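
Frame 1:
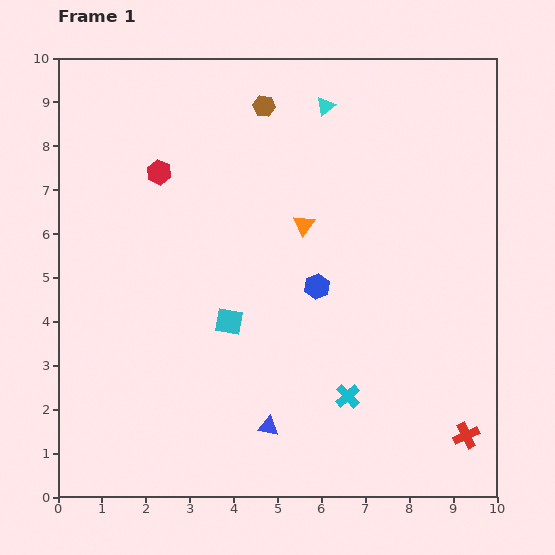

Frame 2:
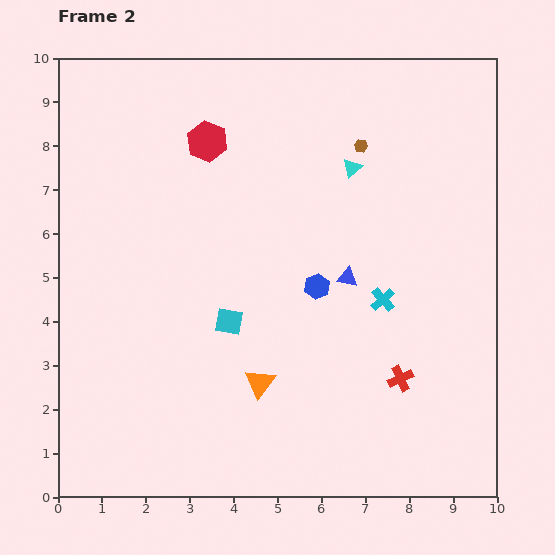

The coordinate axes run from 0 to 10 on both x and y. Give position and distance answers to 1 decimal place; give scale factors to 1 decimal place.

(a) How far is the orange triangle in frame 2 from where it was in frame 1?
3.7

The orange triangle moved from (5.6, 6.2) to (4.6, 2.6), a distance of √(1.0² + 3.6²) ≈ 3.7.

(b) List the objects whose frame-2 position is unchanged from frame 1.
the blue hexagon, the cyan square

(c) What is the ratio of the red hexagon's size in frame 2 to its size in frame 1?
1.6×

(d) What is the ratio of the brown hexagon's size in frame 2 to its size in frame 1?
0.6×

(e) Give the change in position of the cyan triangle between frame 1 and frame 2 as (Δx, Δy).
(0.6, -1.4)

The cyan triangle was at (6.1, 8.9) in frame 1 and (6.7, 7.5) in frame 2.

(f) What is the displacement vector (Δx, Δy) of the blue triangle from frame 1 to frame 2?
(1.8, 3.4)

The blue triangle was at (4.8, 1.6) in frame 1 and (6.6, 5.0) in frame 2.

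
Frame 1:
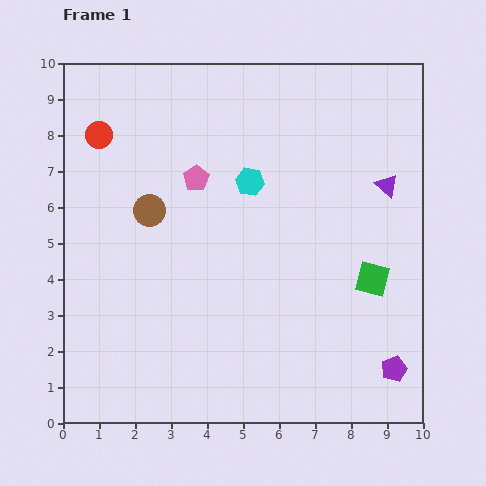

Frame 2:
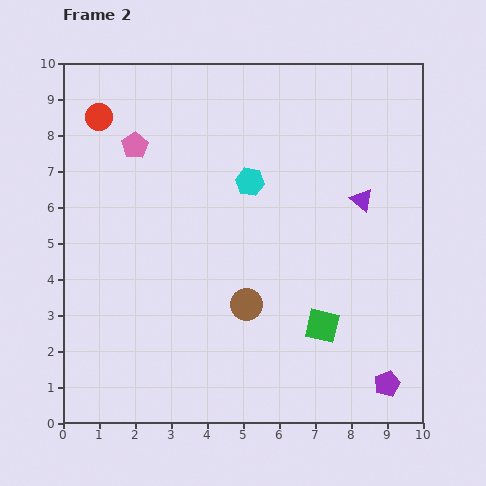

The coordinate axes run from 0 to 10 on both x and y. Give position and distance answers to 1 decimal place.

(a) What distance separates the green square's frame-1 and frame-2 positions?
1.9

The green square moved from (8.6, 4.0) to (7.2, 2.7), a distance of √(1.4² + 1.3²) ≈ 1.9.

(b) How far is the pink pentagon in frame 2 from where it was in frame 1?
1.9

The pink pentagon moved from (3.7, 6.8) to (2.0, 7.7), a distance of √(1.7² + 0.9²) ≈ 1.9.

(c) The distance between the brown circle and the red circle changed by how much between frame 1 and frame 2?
+4.1

Distance in frame 1: 2.5. Distance in frame 2: 6.6.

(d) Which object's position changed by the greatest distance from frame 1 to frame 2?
the brown circle

(moved 3.7; next 1.9)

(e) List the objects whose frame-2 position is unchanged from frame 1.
the cyan hexagon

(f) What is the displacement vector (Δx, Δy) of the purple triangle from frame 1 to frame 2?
(-0.7, -0.4)

The purple triangle was at (9.0, 6.6) in frame 1 and (8.3, 6.2) in frame 2.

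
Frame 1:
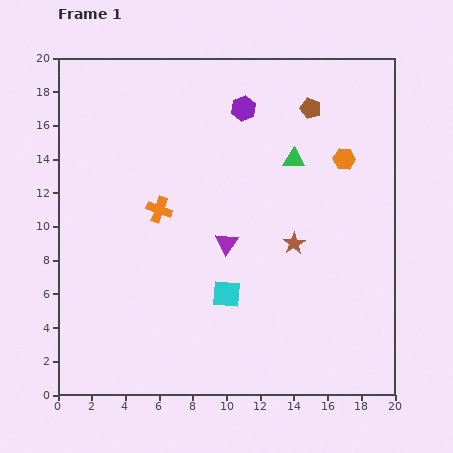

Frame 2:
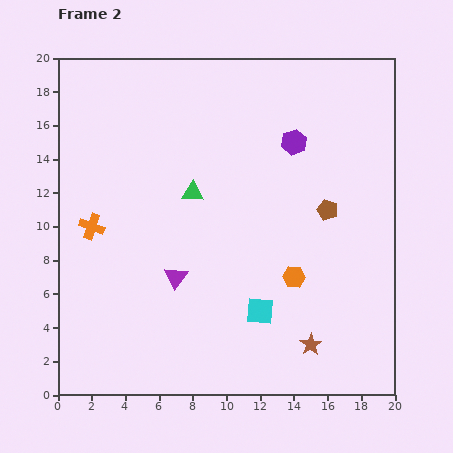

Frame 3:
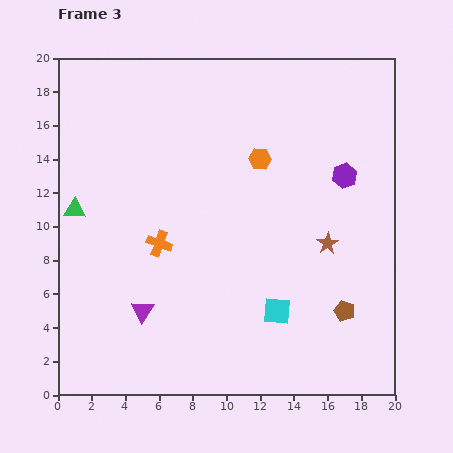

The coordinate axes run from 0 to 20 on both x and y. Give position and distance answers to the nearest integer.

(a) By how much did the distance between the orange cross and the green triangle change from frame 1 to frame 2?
-3

Distance in frame 1: 9. Distance in frame 2: 6.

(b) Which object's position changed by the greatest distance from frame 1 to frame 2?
the orange hexagon

(moved 8; next 6)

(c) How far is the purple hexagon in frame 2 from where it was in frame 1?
4

The purple hexagon moved from (11, 17) to (14, 15), a distance of √(3² + 2²) ≈ 4.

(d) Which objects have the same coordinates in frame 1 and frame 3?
none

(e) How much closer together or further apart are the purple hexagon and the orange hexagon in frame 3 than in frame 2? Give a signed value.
-3

Distance in frame 2: 8. Distance in frame 3: 5.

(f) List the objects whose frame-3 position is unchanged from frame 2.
none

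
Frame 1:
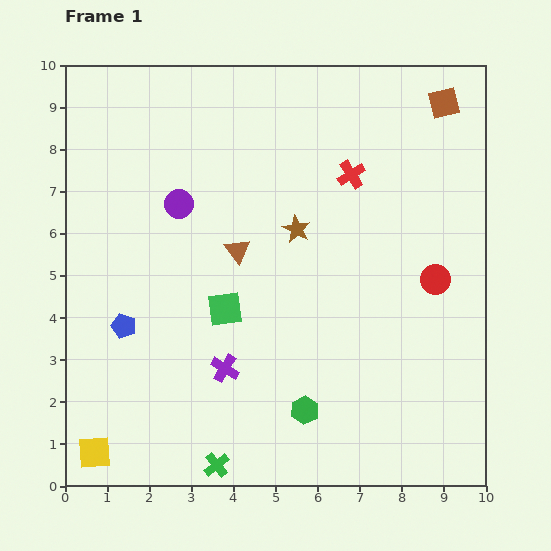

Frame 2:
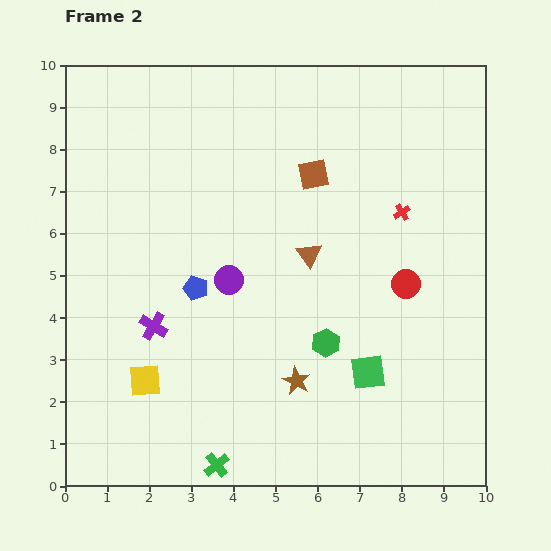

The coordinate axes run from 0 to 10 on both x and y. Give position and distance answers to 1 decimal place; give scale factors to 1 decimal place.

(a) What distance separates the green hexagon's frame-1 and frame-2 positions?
1.7

The green hexagon moved from (5.7, 1.8) to (6.2, 3.4), a distance of √(0.5² + 1.6²) ≈ 1.7.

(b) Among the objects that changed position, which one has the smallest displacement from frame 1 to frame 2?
the red circle

(moved 0.7)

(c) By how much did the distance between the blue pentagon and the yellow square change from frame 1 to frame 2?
-0.6

Distance in frame 1: 3.1. Distance in frame 2: 2.5.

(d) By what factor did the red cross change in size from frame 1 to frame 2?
0.6×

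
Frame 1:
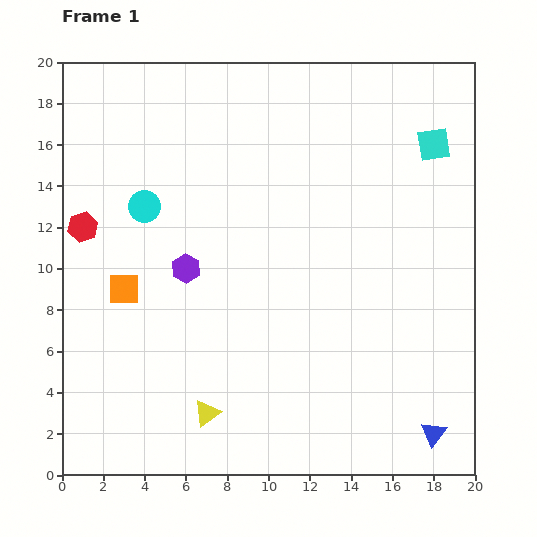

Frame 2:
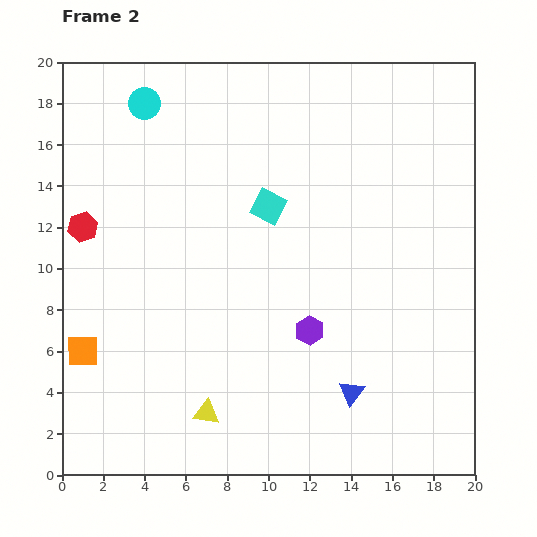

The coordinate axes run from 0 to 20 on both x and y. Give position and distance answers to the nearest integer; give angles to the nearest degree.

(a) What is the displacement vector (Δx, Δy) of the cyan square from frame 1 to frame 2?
(-8, -3)

The cyan square was at (18, 16) in frame 1 and (10, 13) in frame 2.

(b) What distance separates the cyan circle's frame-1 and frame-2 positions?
5

The cyan circle moved from (4, 13) to (4, 18), a distance of √(0² + 5²) ≈ 5.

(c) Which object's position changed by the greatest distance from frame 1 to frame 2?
the cyan square

(moved 9; next 7)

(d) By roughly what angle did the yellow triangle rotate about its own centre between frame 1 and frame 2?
45° clockwise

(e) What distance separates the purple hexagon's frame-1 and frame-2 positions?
7

The purple hexagon moved from (6, 10) to (12, 7), a distance of √(6² + 3²) ≈ 7.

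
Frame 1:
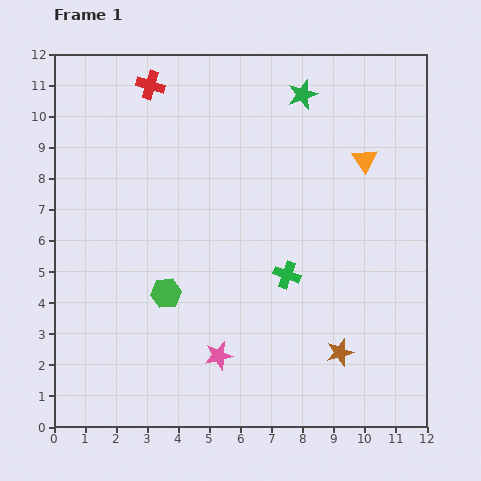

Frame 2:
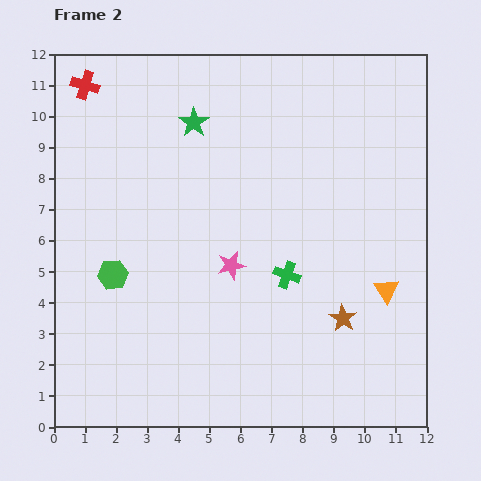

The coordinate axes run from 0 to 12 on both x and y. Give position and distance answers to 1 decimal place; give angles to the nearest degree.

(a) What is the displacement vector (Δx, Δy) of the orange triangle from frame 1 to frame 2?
(0.7, -4.2)

The orange triangle was at (10.0, 8.6) in frame 1 and (10.7, 4.4) in frame 2.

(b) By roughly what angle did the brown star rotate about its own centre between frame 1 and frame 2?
25° counter-clockwise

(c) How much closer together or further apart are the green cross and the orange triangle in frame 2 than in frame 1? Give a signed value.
-1.3

Distance in frame 1: 4.5. Distance in frame 2: 3.2.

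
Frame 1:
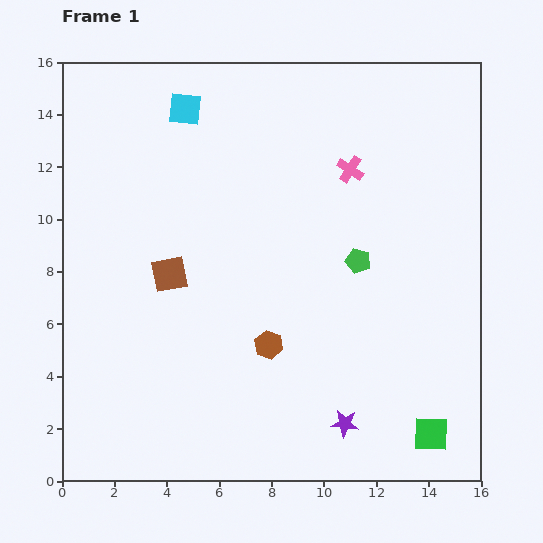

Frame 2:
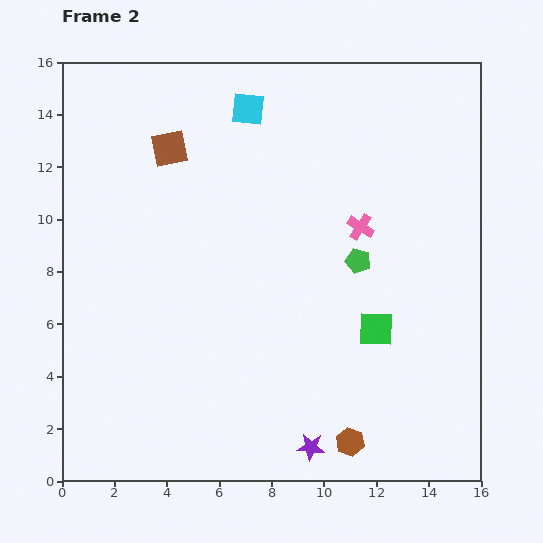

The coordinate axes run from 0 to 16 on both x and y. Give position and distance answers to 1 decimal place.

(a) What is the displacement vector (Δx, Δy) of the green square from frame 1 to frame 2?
(-2.1, 4.0)

The green square was at (14.1, 1.8) in frame 1 and (12.0, 5.8) in frame 2.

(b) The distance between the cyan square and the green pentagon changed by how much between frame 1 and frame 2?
-1.6

Distance in frame 1: 8.8. Distance in frame 2: 7.2.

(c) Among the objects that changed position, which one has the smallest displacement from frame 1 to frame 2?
the purple star

(moved 1.6)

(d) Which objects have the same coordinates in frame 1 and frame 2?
the green pentagon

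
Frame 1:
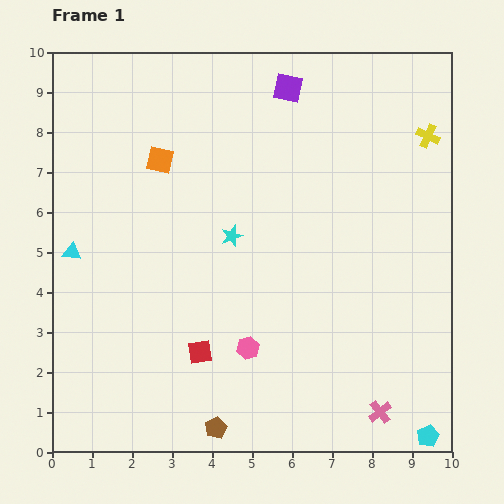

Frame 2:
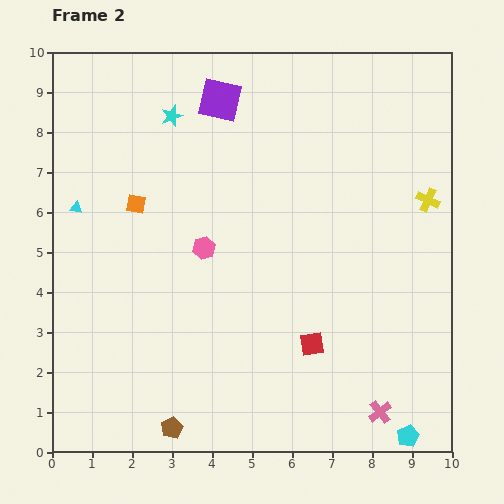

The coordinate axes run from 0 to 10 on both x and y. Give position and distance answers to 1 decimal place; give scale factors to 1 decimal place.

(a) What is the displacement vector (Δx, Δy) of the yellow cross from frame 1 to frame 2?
(0.0, -1.6)

The yellow cross was at (9.4, 7.9) in frame 1 and (9.4, 6.3) in frame 2.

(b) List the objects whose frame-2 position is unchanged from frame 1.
the pink cross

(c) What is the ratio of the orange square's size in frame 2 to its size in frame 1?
0.7×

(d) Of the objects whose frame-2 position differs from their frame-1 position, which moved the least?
the cyan pentagon

(moved 0.5)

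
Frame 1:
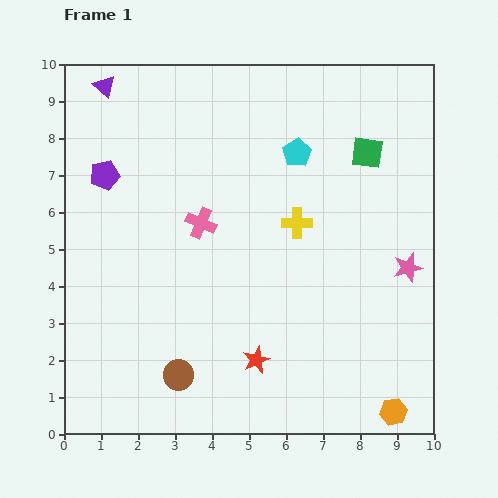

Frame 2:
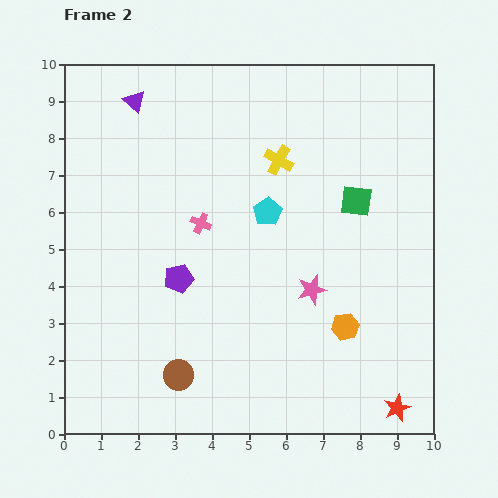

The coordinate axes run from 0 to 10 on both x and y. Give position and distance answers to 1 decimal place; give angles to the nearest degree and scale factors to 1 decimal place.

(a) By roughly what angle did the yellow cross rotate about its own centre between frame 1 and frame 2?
30° clockwise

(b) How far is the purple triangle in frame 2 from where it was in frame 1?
0.9

The purple triangle moved from (1.1, 9.4) to (1.9, 9.0), a distance of √(0.8² + 0.4²) ≈ 0.9.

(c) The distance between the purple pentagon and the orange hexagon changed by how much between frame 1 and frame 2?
-5.4

Distance in frame 1: 10.1. Distance in frame 2: 4.7.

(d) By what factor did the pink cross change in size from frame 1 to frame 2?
0.7×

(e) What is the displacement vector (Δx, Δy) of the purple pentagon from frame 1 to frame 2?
(2.0, -2.8)

The purple pentagon was at (1.1, 7.0) in frame 1 and (3.1, 4.2) in frame 2.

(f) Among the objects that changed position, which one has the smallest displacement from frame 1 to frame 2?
the purple triangle

(moved 0.9)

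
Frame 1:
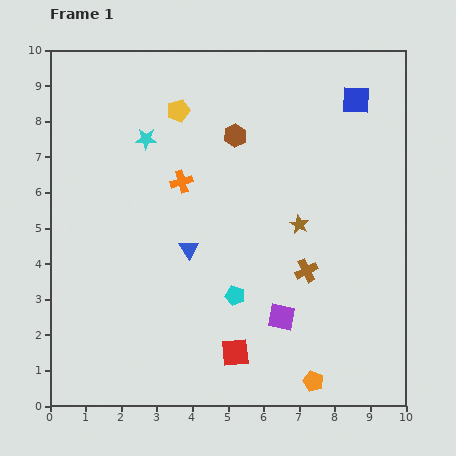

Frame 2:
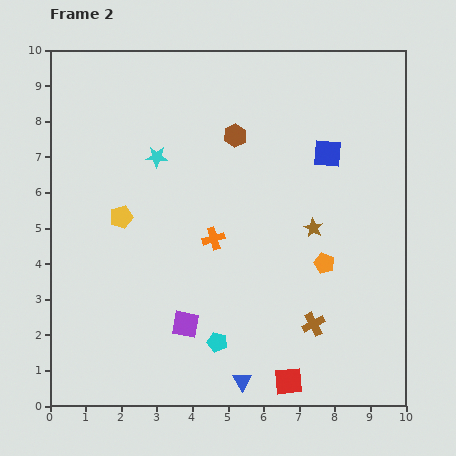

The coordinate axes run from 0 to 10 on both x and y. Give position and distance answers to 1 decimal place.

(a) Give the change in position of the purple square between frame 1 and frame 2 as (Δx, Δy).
(-2.7, -0.2)

The purple square was at (6.5, 2.5) in frame 1 and (3.8, 2.3) in frame 2.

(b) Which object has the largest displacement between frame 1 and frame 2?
the blue triangle

(moved 4.0; next 3.4)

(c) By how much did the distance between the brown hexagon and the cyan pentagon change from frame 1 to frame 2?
+1.3

Distance in frame 1: 4.5. Distance in frame 2: 5.8.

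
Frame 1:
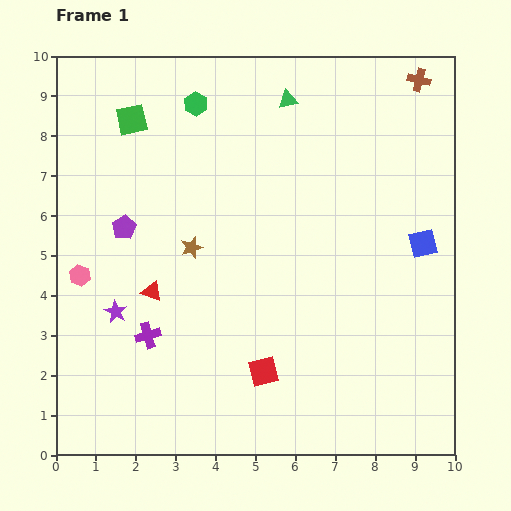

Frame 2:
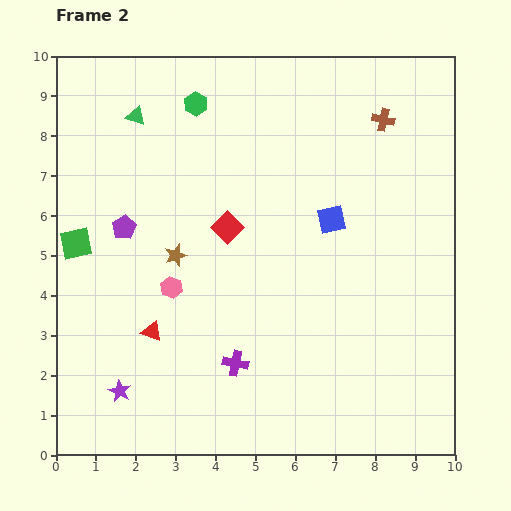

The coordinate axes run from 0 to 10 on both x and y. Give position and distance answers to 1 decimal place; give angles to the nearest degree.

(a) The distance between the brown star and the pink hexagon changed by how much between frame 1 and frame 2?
-2.1

Distance in frame 1: 2.9. Distance in frame 2: 0.8.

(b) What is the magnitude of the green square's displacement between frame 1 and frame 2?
3.4

The green square moved from (1.9, 8.4) to (0.5, 5.3), a distance of √(1.4² + 3.1²) ≈ 3.4.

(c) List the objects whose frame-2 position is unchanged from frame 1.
the green hexagon, the purple pentagon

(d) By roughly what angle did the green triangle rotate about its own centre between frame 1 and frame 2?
30° clockwise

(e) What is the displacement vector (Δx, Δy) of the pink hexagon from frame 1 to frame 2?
(2.3, -0.3)

The pink hexagon was at (0.6, 4.5) in frame 1 and (2.9, 4.2) in frame 2.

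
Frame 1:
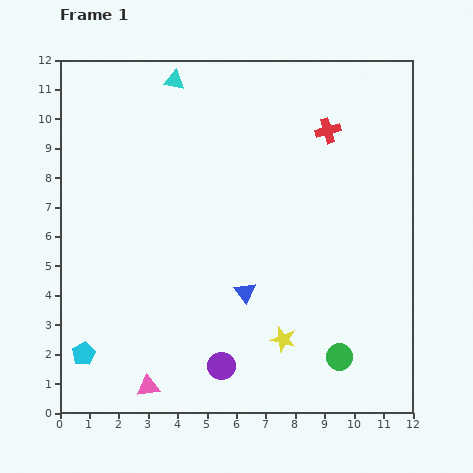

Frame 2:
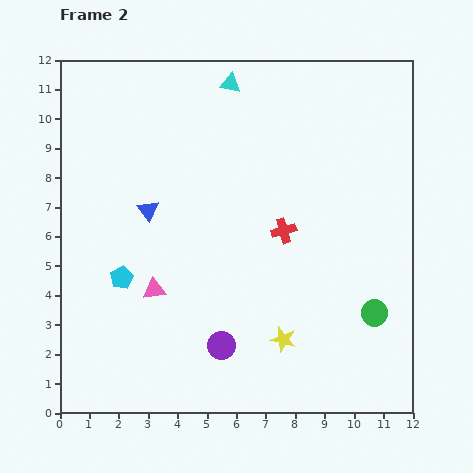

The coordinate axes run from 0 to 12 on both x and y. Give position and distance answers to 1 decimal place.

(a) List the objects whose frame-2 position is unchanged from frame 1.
the yellow star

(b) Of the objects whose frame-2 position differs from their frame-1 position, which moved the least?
the purple circle

(moved 0.7)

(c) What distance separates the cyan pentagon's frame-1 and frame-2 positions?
2.9

The cyan pentagon moved from (0.8, 2.0) to (2.1, 4.6), a distance of √(1.3² + 2.6²) ≈ 2.9.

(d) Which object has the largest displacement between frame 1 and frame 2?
the blue triangle

(moved 4.3; next 3.7)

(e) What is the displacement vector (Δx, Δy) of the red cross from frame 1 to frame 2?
(-1.5, -3.4)

The red cross was at (9.1, 9.6) in frame 1 and (7.6, 6.2) in frame 2.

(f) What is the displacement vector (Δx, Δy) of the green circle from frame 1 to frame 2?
(1.2, 1.5)

The green circle was at (9.5, 1.9) in frame 1 and (10.7, 3.4) in frame 2.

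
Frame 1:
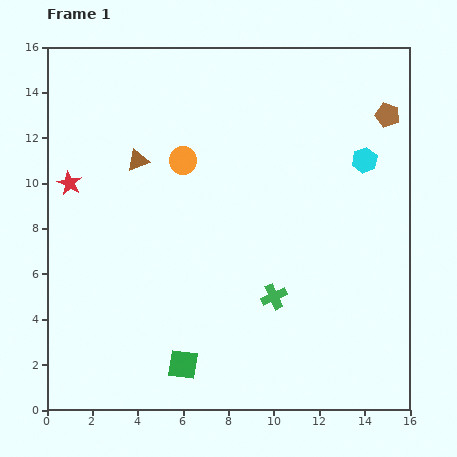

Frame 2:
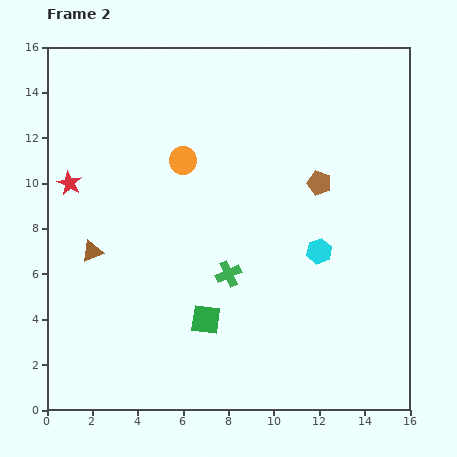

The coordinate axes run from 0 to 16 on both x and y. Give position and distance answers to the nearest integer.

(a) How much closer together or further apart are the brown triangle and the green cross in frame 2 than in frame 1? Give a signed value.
-2

Distance in frame 1: 8. Distance in frame 2: 6.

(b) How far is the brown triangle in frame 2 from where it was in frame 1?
4

The brown triangle moved from (4, 11) to (2, 7), a distance of √(2² + 4²) ≈ 4.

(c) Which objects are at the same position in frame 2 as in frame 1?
the red star, the orange circle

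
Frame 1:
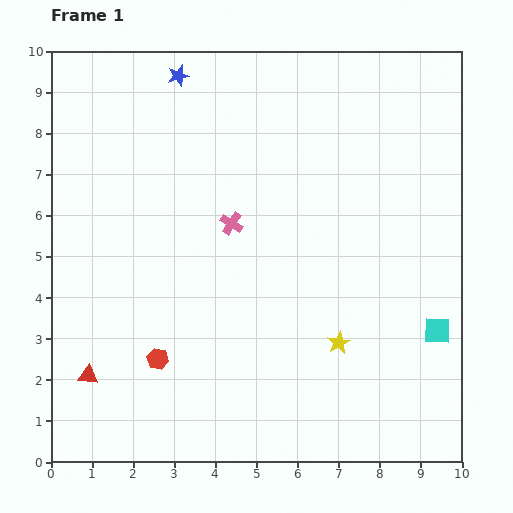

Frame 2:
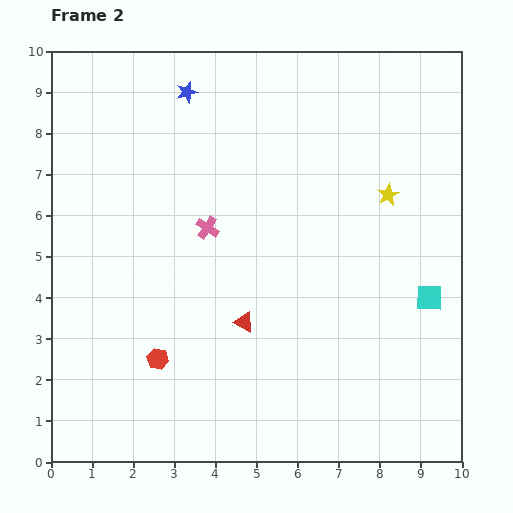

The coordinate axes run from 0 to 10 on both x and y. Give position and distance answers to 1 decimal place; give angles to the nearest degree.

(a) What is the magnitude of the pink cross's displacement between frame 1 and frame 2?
0.6

The pink cross moved from (4.4, 5.8) to (3.8, 5.7), a distance of √(0.6² + 0.1²) ≈ 0.6.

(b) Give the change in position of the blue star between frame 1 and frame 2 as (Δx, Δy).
(0.2, -0.4)

The blue star was at (3.1, 9.4) in frame 1 and (3.3, 9.0) in frame 2.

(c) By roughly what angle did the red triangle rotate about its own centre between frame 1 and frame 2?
23° clockwise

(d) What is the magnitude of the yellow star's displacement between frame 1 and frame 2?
3.8

The yellow star moved from (7.0, 2.9) to (8.2, 6.5), a distance of √(1.2² + 3.6²) ≈ 3.8.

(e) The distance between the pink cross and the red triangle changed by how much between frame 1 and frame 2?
-2.6

Distance in frame 1: 5.1. Distance in frame 2: 2.5.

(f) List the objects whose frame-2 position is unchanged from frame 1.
the red hexagon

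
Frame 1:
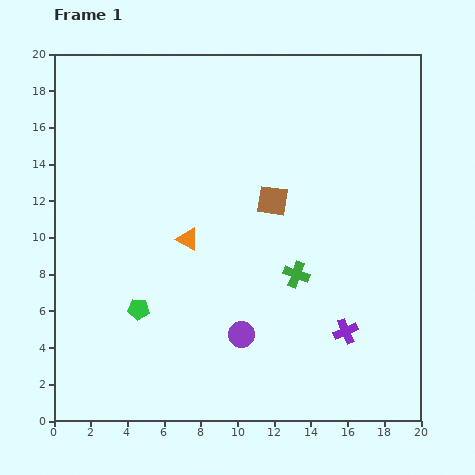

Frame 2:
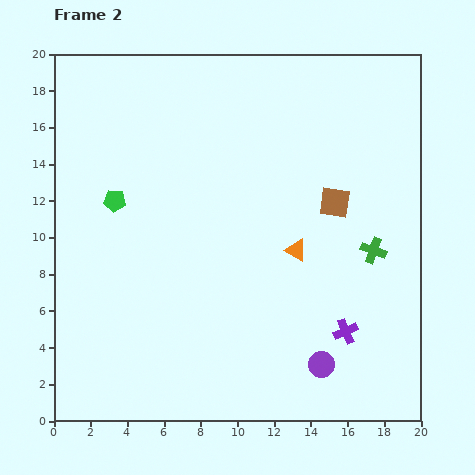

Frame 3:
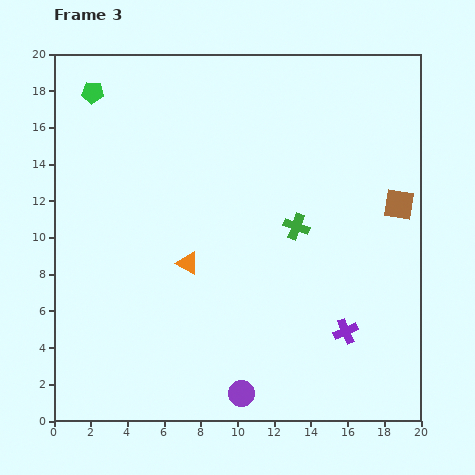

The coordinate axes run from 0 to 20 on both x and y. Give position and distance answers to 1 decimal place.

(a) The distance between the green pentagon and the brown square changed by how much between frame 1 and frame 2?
+2.6

Distance in frame 1: 9.4. Distance in frame 2: 12.0.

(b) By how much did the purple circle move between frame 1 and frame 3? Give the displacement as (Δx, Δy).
(0.0, -3.2)

The purple circle was at (10.2, 4.7) in frame 1 and (10.2, 1.5) in frame 3.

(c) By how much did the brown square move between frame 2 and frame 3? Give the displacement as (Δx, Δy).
(3.5, -0.1)

The brown square was at (15.3, 11.9) in frame 2 and (18.8, 11.8) in frame 3.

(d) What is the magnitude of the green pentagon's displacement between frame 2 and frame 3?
6.0

The green pentagon moved from (3.3, 12.0) to (2.1, 17.9), a distance of √(1.2² + 5.9²) ≈ 6.0.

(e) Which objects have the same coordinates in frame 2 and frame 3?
the purple cross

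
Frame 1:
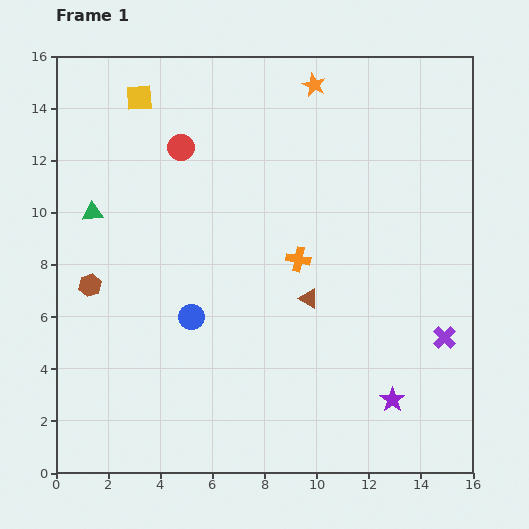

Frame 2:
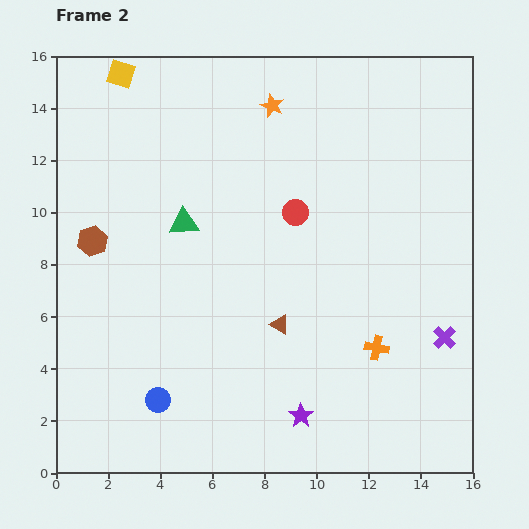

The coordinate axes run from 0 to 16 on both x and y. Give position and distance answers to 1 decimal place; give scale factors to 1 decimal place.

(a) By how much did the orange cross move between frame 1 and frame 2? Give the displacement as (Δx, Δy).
(3.0, -3.4)

The orange cross was at (9.3, 8.2) in frame 1 and (12.3, 4.8) in frame 2.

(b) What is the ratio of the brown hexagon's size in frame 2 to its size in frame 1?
1.3×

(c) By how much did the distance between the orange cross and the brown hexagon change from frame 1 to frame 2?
+3.5

Distance in frame 1: 8.1. Distance in frame 2: 11.6.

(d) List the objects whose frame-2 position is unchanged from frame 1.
the purple cross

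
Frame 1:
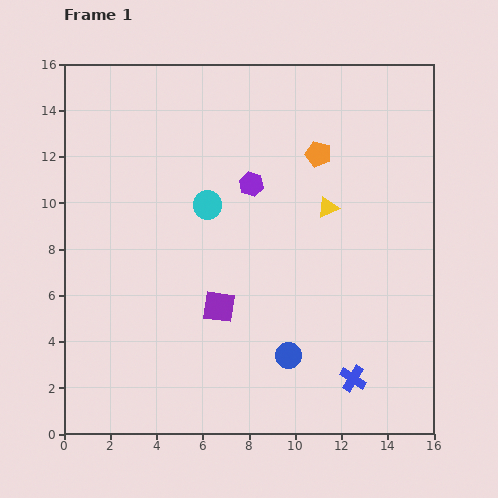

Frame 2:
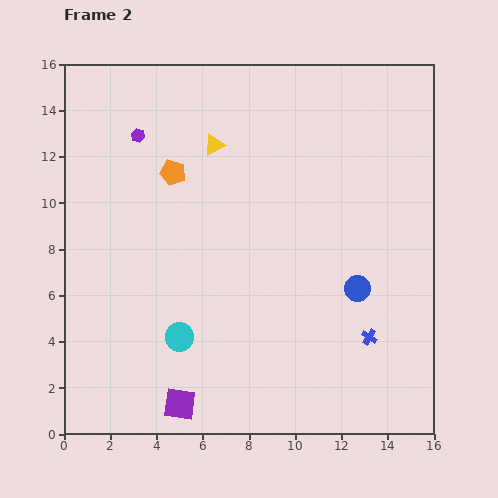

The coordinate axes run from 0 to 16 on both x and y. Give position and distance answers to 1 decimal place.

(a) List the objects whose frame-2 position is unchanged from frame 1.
none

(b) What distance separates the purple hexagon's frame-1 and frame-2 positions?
5.3

The purple hexagon moved from (8.1, 10.8) to (3.2, 12.9), a distance of √(4.9² + 2.1²) ≈ 5.3.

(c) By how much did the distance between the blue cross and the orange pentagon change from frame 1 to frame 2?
+1.3

Distance in frame 1: 9.8. Distance in frame 2: 11.1.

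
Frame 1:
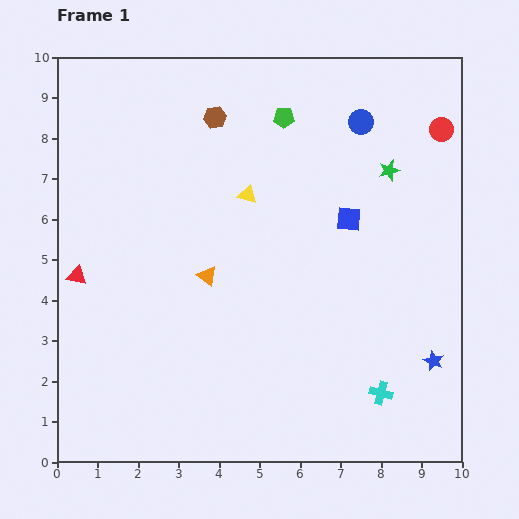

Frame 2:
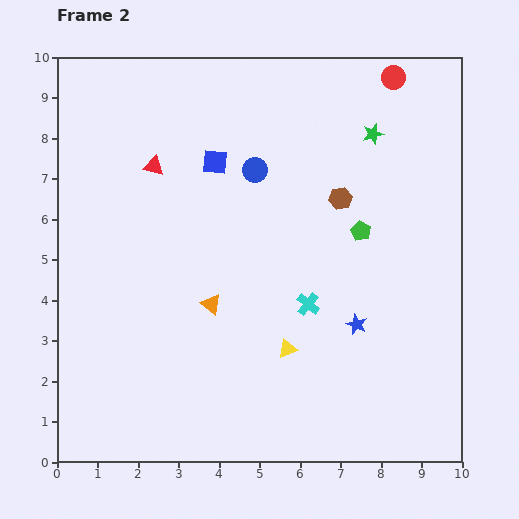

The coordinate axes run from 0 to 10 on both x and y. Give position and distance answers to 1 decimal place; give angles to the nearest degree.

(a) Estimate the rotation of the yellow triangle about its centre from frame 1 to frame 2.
38° counter-clockwise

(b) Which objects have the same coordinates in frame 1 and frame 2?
none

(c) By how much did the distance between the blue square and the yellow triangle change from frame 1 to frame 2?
+2.3

Distance in frame 1: 2.6. Distance in frame 2: 4.9.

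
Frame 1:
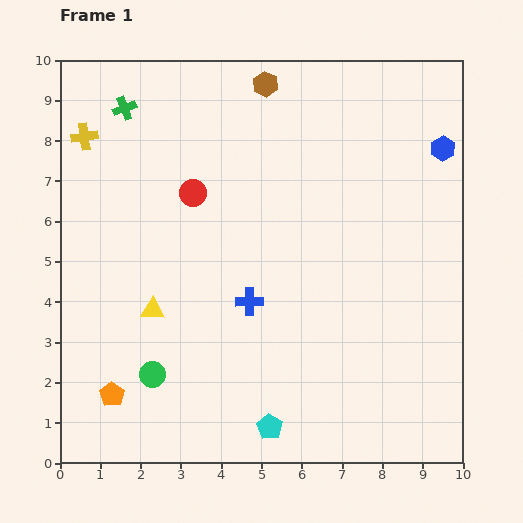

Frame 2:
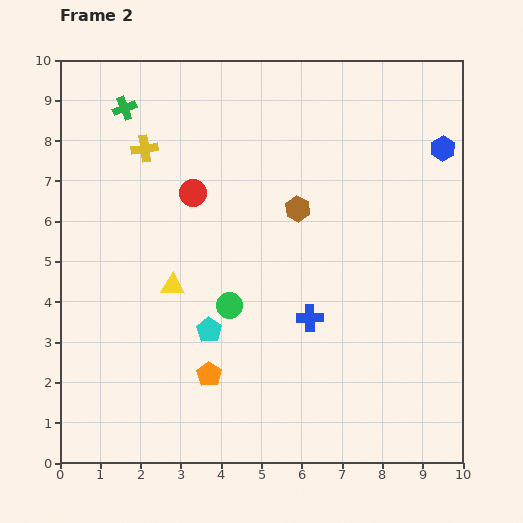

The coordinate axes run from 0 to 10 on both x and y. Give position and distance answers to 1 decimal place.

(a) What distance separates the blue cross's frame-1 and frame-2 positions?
1.6

The blue cross moved from (4.7, 4.0) to (6.2, 3.6), a distance of √(1.5² + 0.4²) ≈ 1.6.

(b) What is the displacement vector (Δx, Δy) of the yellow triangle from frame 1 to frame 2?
(0.5, 0.6)

The yellow triangle was at (2.3, 3.8) in frame 1 and (2.8, 4.4) in frame 2.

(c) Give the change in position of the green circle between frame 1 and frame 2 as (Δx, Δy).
(1.9, 1.7)

The green circle was at (2.3, 2.2) in frame 1 and (4.2, 3.9) in frame 2.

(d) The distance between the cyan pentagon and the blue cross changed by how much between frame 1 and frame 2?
-0.6

Distance in frame 1: 3.1. Distance in frame 2: 2.5.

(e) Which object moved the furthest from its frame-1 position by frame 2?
the brown hexagon

(moved 3.2; next 2.8)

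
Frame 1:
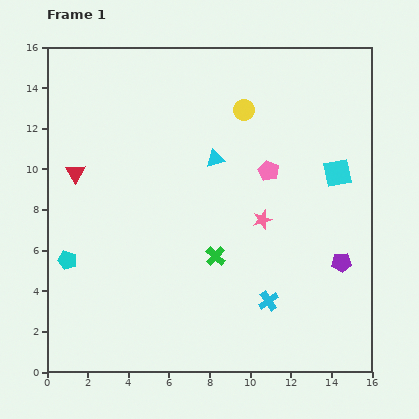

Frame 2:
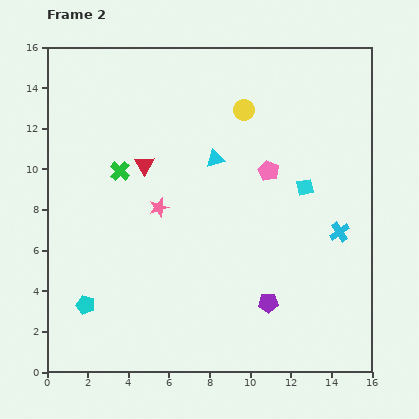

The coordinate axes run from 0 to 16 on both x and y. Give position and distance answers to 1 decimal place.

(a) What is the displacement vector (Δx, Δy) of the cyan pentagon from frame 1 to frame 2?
(0.9, -2.2)

The cyan pentagon was at (1.0, 5.5) in frame 1 and (1.9, 3.3) in frame 2.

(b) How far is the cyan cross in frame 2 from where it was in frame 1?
4.9

The cyan cross moved from (10.9, 3.5) to (14.4, 6.9), a distance of √(3.5² + 3.4²) ≈ 4.9.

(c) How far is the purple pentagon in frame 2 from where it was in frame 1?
4.1

The purple pentagon moved from (14.5, 5.4) to (10.9, 3.4), a distance of √(3.6² + 2.0²) ≈ 4.1.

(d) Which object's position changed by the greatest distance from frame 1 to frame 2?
the green cross

(moved 6.3; next 5.1)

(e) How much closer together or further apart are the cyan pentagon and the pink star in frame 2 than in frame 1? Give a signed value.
-3.8

Distance in frame 1: 9.8. Distance in frame 2: 6.0.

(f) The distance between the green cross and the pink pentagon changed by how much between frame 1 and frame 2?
+2.4

Distance in frame 1: 4.9. Distance in frame 2: 7.3.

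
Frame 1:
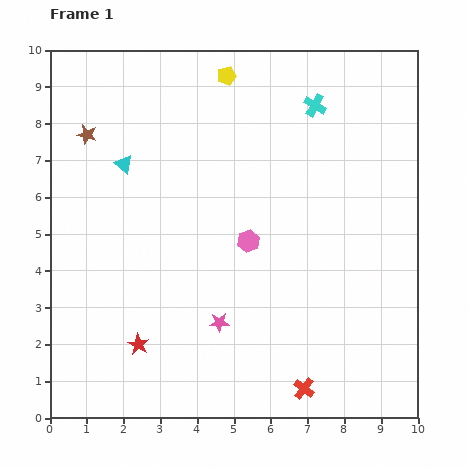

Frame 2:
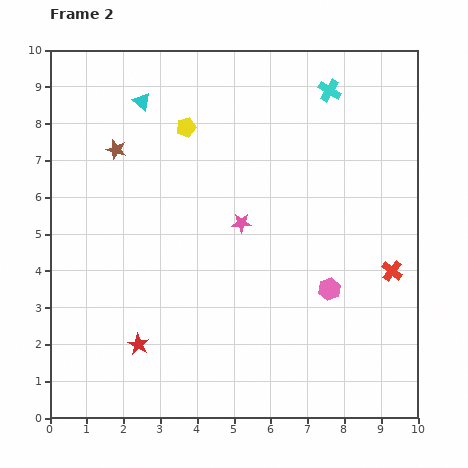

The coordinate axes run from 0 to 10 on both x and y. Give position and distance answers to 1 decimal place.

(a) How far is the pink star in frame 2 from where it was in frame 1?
2.8

The pink star moved from (4.6, 2.6) to (5.2, 5.3), a distance of √(0.6² + 2.7²) ≈ 2.8.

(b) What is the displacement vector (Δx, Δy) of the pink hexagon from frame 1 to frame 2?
(2.2, -1.3)

The pink hexagon was at (5.4, 4.8) in frame 1 and (7.6, 3.5) in frame 2.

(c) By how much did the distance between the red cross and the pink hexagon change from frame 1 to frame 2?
-2.5

Distance in frame 1: 4.3. Distance in frame 2: 1.8.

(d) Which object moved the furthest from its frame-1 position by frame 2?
the red cross

(moved 4.0; next 2.8)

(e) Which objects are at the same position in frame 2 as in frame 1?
the red star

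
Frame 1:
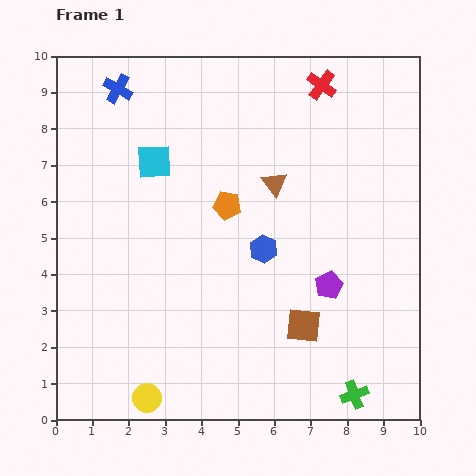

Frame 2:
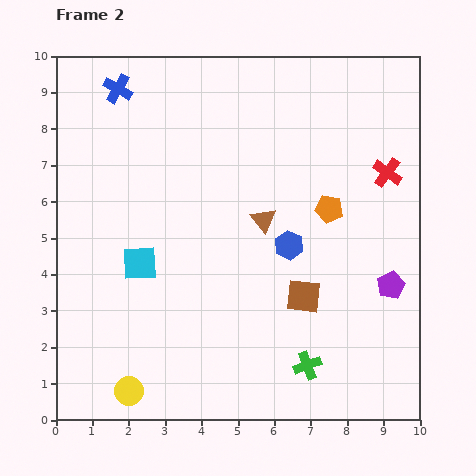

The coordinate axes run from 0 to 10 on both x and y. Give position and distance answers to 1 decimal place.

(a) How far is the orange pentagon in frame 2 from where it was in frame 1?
2.8

The orange pentagon moved from (4.7, 5.9) to (7.5, 5.8), a distance of √(2.8² + 0.1²) ≈ 2.8.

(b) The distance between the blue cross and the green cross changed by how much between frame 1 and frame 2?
-1.4

Distance in frame 1: 10.6. Distance in frame 2: 9.2.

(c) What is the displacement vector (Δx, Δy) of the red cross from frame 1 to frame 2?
(1.8, -2.4)

The red cross was at (7.3, 9.2) in frame 1 and (9.1, 6.8) in frame 2.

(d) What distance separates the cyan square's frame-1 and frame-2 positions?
2.8

The cyan square moved from (2.7, 7.1) to (2.3, 4.3), a distance of √(0.4² + 2.8²) ≈ 2.8.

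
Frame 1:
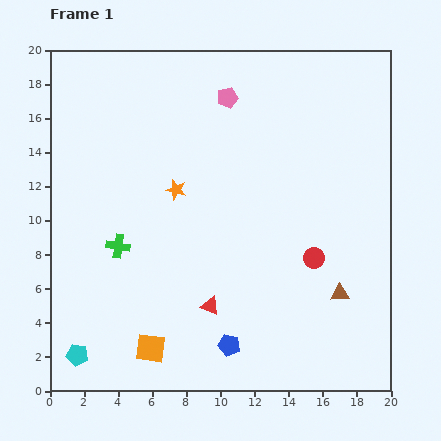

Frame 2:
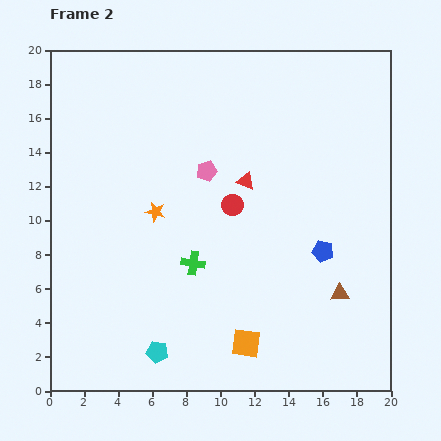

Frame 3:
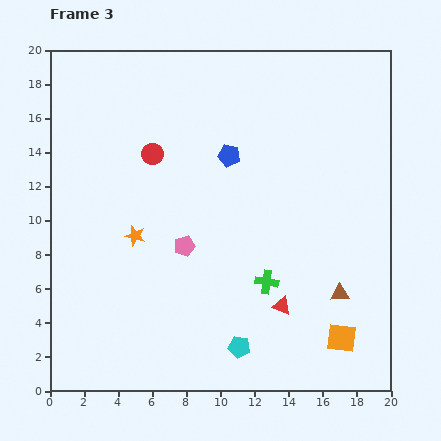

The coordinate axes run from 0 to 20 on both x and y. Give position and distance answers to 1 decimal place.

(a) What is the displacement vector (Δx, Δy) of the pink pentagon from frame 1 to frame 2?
(-1.2, -4.3)

The pink pentagon was at (10.4, 17.2) in frame 1 and (9.2, 12.9) in frame 2.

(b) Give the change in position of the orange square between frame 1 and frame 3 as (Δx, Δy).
(11.2, 0.6)

The orange square was at (5.9, 2.5) in frame 1 and (17.1, 3.1) in frame 3.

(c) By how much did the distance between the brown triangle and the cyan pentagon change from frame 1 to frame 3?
-9.1

Distance in frame 1: 15.8. Distance in frame 3: 6.7.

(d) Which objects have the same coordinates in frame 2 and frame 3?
the brown triangle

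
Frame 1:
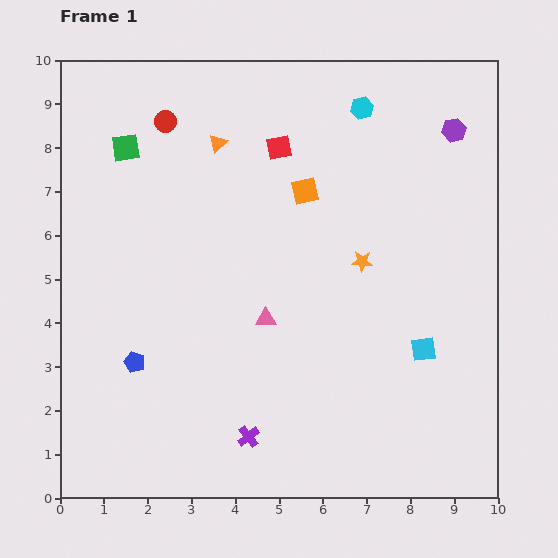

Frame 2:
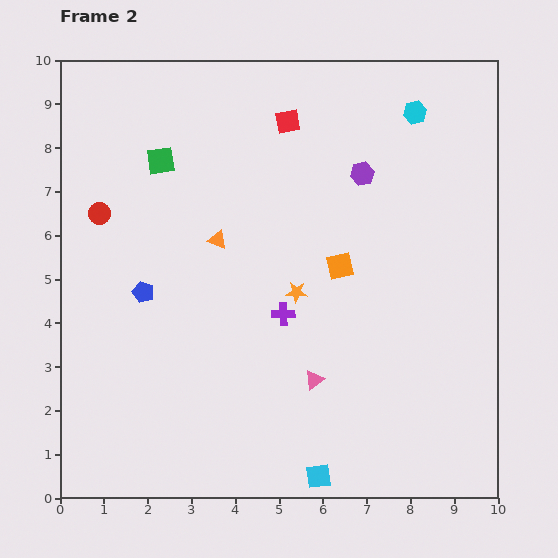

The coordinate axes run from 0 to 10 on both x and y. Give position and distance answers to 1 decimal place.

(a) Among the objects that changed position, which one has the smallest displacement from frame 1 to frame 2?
the red square

(moved 0.6)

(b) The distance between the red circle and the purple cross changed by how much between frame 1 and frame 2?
-2.6

Distance in frame 1: 7.4. Distance in frame 2: 4.8.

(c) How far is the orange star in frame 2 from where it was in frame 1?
1.7

The orange star moved from (6.9, 5.4) to (5.4, 4.7), a distance of √(1.5² + 0.7²) ≈ 1.7.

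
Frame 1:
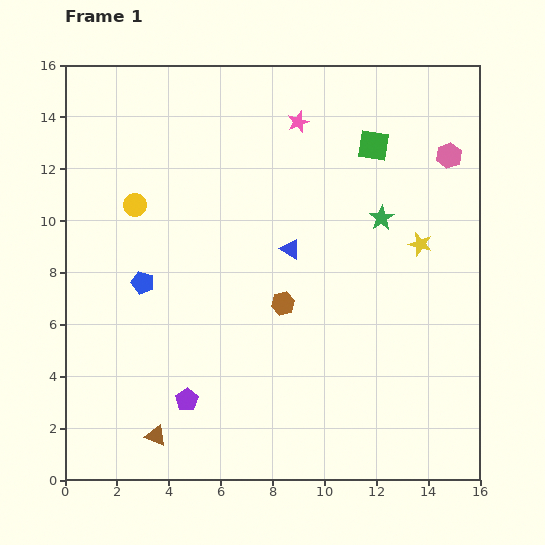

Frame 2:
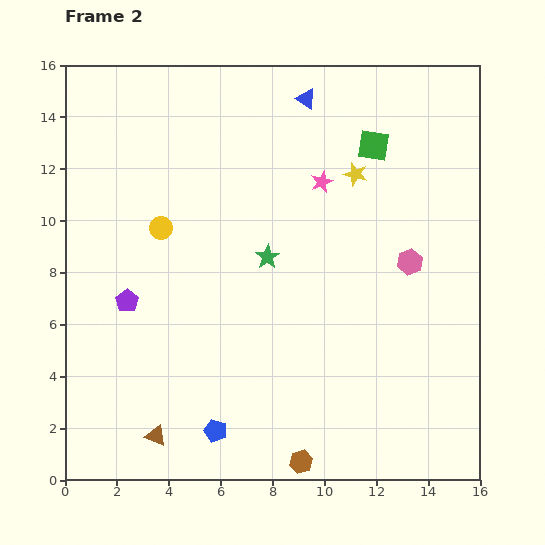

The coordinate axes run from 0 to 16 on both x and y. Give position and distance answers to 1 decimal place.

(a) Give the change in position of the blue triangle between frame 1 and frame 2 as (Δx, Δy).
(0.6, 5.8)

The blue triangle was at (8.7, 8.9) in frame 1 and (9.3, 14.7) in frame 2.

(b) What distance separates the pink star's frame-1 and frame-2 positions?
2.5

The pink star moved from (9.0, 13.8) to (9.9, 11.5), a distance of √(0.9² + 2.3²) ≈ 2.5.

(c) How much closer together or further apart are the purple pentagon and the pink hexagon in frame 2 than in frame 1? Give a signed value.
-2.8

Distance in frame 1: 13.8. Distance in frame 2: 11.0.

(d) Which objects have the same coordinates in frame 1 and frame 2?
the brown triangle, the green square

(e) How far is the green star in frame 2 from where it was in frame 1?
4.6

The green star moved from (12.2, 10.1) to (7.8, 8.6), a distance of √(4.4² + 1.5²) ≈ 4.6.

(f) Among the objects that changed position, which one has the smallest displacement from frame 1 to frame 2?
the yellow circle

(moved 1.3)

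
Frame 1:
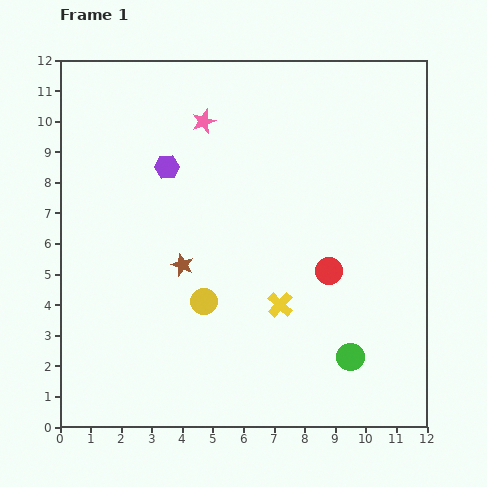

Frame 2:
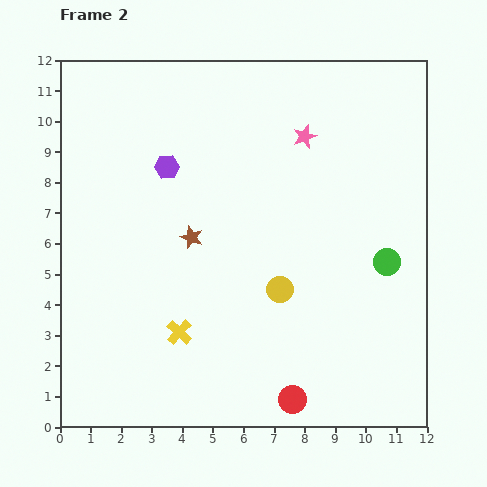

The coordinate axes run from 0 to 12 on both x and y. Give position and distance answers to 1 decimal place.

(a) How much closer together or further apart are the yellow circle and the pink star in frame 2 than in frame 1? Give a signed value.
-0.8

Distance in frame 1: 5.9. Distance in frame 2: 5.1.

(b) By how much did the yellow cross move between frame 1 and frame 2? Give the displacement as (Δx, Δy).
(-3.3, -0.9)

The yellow cross was at (7.2, 4.0) in frame 1 and (3.9, 3.1) in frame 2.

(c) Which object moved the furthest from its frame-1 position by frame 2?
the red circle

(moved 4.4; next 3.4)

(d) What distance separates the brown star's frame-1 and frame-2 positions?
0.9

The brown star moved from (4.0, 5.3) to (4.3, 6.2), a distance of √(0.3² + 0.9²) ≈ 0.9.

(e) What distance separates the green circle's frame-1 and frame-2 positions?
3.3

The green circle moved from (9.5, 2.3) to (10.7, 5.4), a distance of √(1.2² + 3.1²) ≈ 3.3.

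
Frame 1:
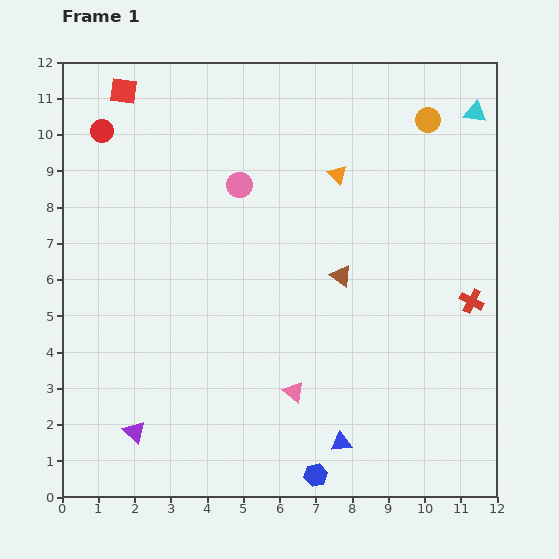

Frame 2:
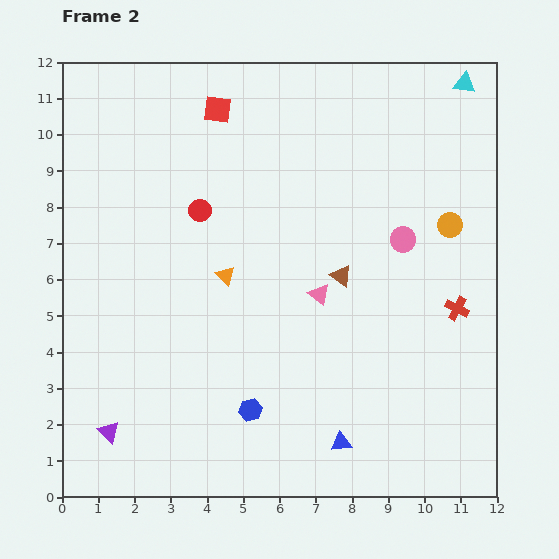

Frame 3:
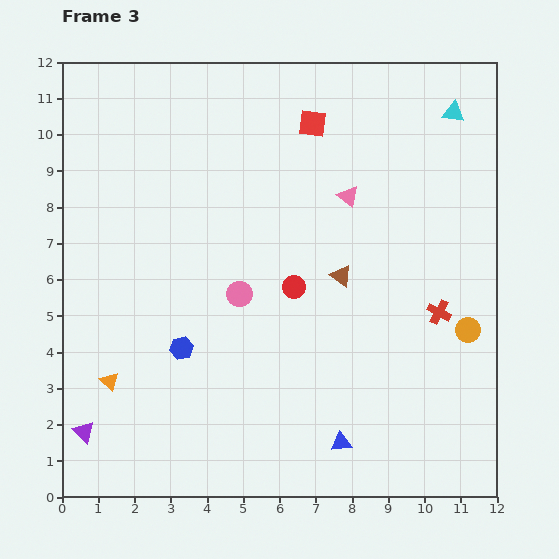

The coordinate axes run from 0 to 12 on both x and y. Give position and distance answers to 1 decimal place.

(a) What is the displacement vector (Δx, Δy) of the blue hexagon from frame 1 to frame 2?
(-1.8, 1.8)

The blue hexagon was at (7.0, 0.6) in frame 1 and (5.2, 2.4) in frame 2.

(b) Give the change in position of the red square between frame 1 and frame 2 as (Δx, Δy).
(2.6, -0.5)

The red square was at (1.7, 11.2) in frame 1 and (4.3, 10.7) in frame 2.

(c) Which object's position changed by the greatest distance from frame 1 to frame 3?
the orange triangle

(moved 8.5; next 6.8)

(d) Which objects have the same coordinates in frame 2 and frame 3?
the brown triangle, the blue triangle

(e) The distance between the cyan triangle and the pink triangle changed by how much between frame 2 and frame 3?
-3.3

Distance in frame 2: 7.0. Distance in frame 3: 3.7.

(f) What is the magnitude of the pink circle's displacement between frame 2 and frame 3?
4.7

The pink circle moved from (9.4, 7.1) to (4.9, 5.6), a distance of √(4.5² + 1.5²) ≈ 4.7.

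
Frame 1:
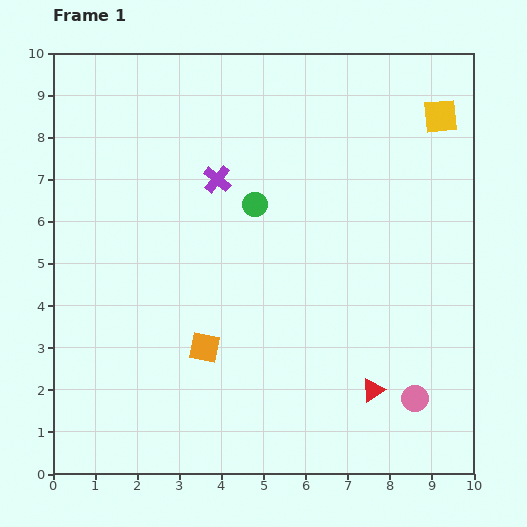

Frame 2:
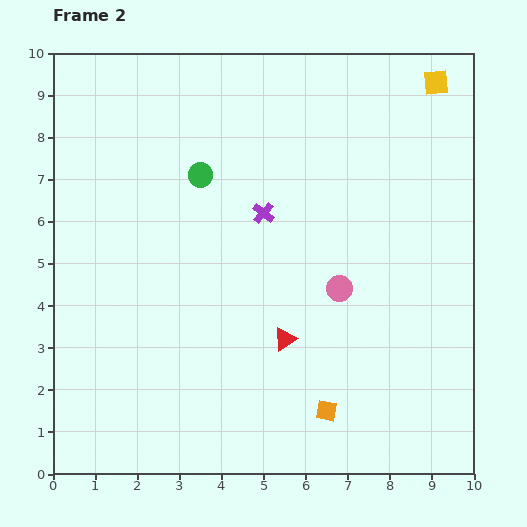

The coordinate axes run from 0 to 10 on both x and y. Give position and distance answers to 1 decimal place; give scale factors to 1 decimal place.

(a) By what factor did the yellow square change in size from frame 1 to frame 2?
0.7×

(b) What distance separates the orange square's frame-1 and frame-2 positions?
3.3

The orange square moved from (3.6, 3.0) to (6.5, 1.5), a distance of √(2.9² + 1.5²) ≈ 3.3.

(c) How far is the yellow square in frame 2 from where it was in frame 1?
0.8

The yellow square moved from (9.2, 8.5) to (9.1, 9.3), a distance of √(0.1² + 0.8²) ≈ 0.8.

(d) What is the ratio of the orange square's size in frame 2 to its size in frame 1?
0.7×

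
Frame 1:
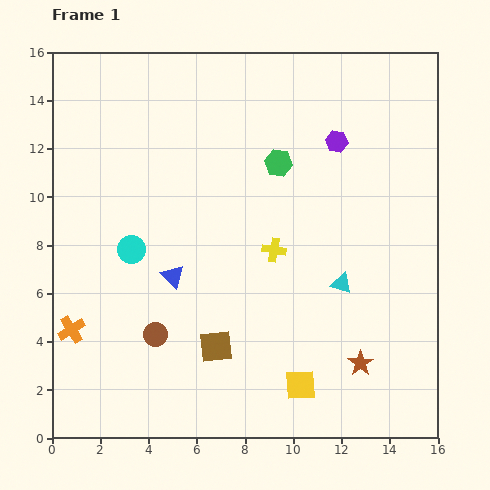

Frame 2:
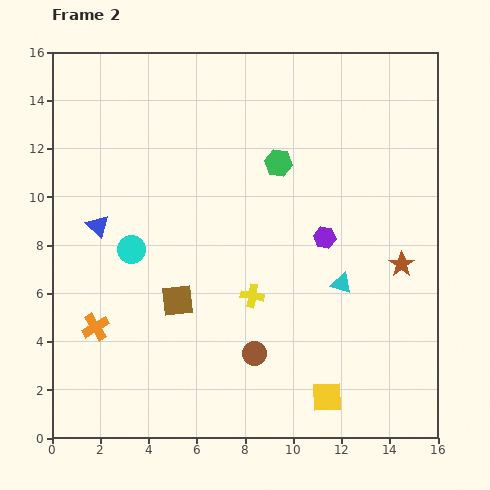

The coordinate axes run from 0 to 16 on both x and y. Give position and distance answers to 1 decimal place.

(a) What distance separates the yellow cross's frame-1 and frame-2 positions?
2.1

The yellow cross moved from (9.2, 7.8) to (8.3, 5.9), a distance of √(0.9² + 1.9²) ≈ 2.1.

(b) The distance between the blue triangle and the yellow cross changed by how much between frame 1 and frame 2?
+2.7

Distance in frame 1: 4.3. Distance in frame 2: 7.0.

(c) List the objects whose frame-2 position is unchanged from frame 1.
the green hexagon, the cyan circle, the cyan triangle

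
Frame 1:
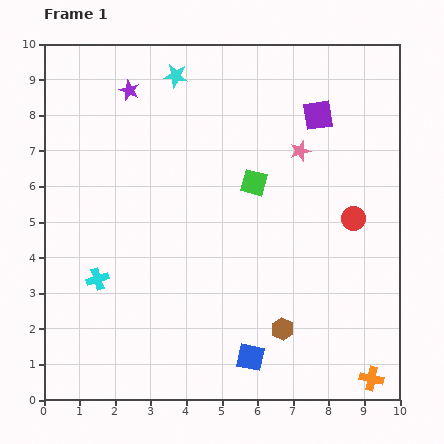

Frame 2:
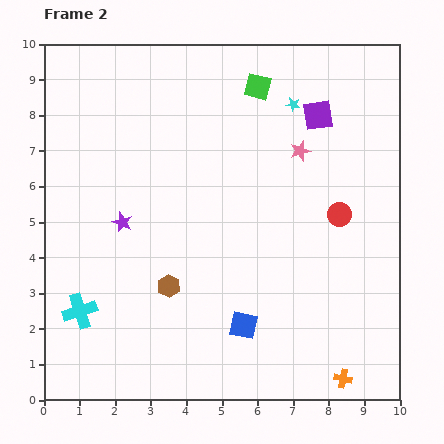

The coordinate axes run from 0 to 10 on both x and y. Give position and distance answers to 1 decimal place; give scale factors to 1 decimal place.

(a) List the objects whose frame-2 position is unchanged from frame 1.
the pink star, the purple square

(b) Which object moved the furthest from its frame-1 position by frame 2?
the purple star

(moved 3.7; next 3.4)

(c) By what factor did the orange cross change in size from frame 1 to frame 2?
0.8×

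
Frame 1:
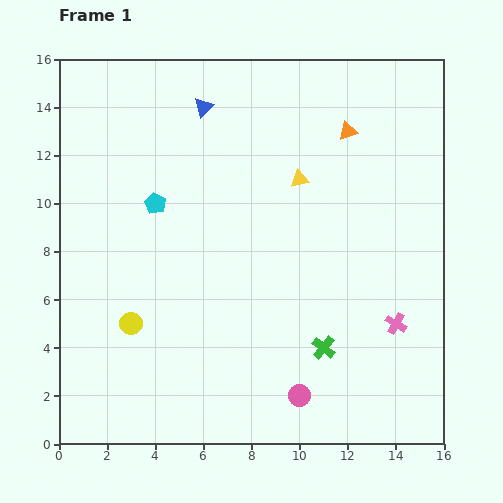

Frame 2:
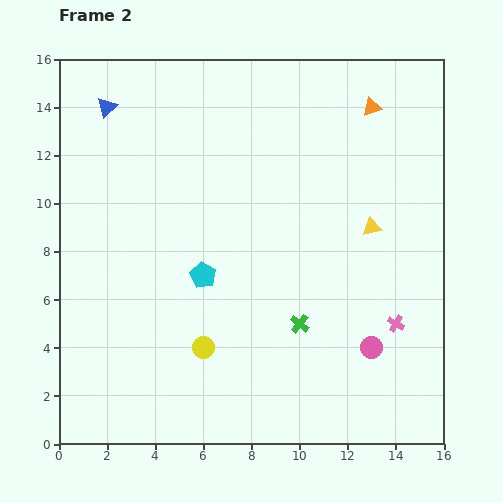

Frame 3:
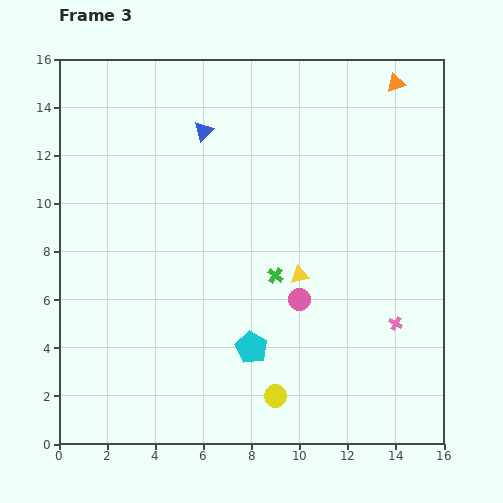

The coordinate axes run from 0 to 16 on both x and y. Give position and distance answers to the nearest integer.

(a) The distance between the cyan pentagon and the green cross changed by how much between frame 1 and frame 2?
-5

Distance in frame 1: 9. Distance in frame 2: 4.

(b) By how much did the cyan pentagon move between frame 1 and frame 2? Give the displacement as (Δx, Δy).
(2, -3)

The cyan pentagon was at (4, 10) in frame 1 and (6, 7) in frame 2.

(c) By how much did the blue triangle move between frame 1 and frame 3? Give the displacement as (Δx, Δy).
(0, -1)

The blue triangle was at (6, 14) in frame 1 and (6, 13) in frame 3.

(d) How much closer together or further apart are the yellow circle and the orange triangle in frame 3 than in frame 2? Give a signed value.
+2

Distance in frame 2: 12. Distance in frame 3: 14.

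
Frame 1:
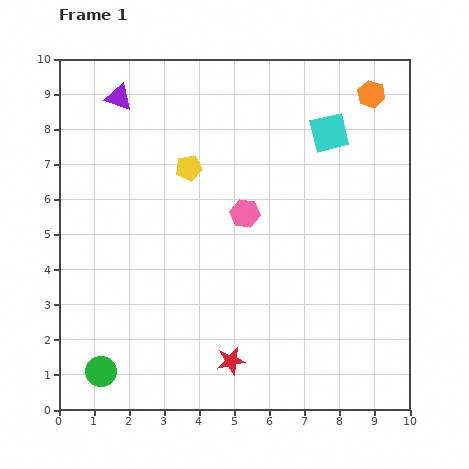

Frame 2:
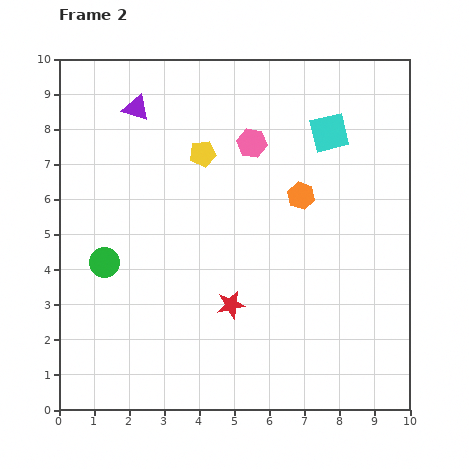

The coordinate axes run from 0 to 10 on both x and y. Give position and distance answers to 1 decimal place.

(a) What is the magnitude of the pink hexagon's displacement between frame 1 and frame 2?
2.0

The pink hexagon moved from (5.3, 5.6) to (5.5, 7.6), a distance of √(0.2² + 2.0²) ≈ 2.0.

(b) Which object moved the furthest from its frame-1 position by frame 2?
the orange hexagon

(moved 3.5; next 3.1)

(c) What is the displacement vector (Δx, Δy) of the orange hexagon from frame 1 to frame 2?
(-2.0, -2.9)

The orange hexagon was at (8.9, 9.0) in frame 1 and (6.9, 6.1) in frame 2.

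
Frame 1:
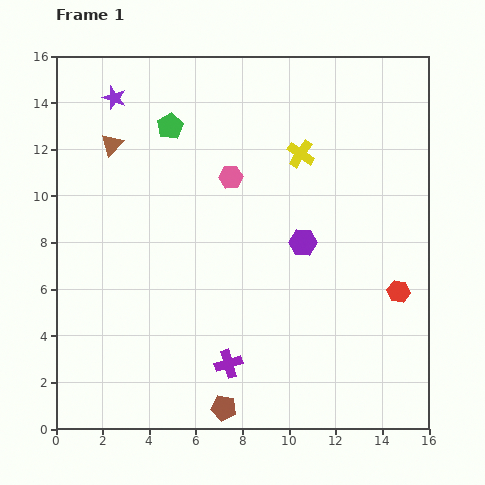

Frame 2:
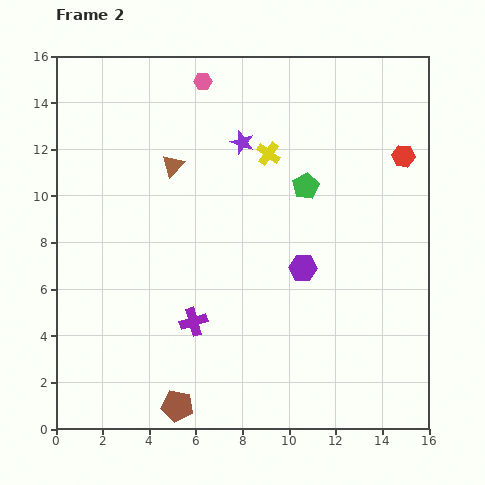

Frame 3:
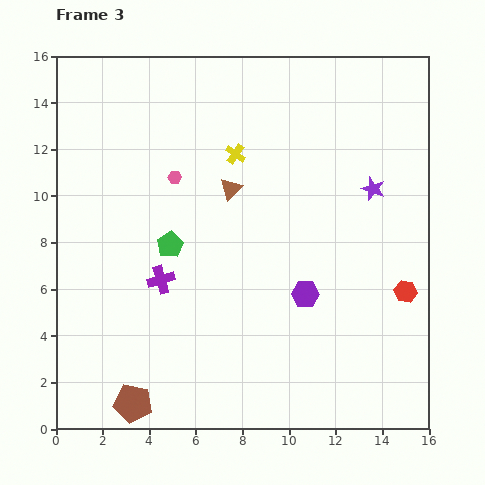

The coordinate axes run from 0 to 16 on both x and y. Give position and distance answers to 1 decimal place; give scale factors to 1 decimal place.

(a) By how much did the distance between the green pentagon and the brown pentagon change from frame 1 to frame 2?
-1.4

Distance in frame 1: 12.3. Distance in frame 2: 10.9.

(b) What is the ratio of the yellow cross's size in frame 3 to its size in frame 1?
0.7×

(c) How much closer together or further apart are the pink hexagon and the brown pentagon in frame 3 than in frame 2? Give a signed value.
-4.0

Distance in frame 2: 13.9. Distance in frame 3: 9.9.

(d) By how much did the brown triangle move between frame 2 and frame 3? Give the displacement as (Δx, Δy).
(2.5, -1.0)

The brown triangle was at (5.0, 11.3) in frame 2 and (7.5, 10.3) in frame 3.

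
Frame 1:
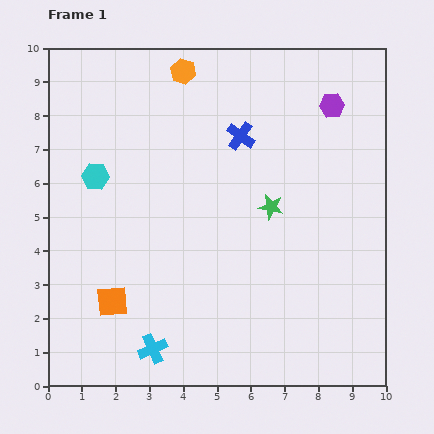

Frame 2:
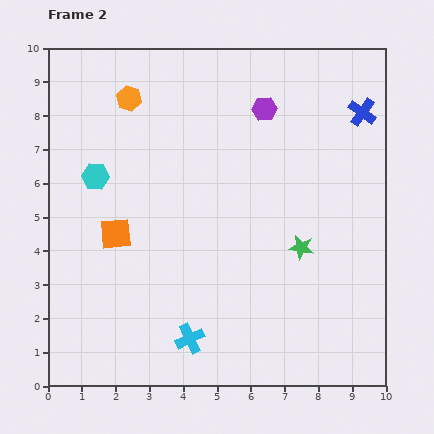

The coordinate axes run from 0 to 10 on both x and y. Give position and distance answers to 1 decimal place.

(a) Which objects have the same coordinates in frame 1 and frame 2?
the cyan hexagon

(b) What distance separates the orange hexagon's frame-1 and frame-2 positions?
1.8

The orange hexagon moved from (4.0, 9.3) to (2.4, 8.5), a distance of √(1.6² + 0.8²) ≈ 1.8.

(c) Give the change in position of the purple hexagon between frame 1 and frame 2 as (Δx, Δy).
(-2.0, -0.1)

The purple hexagon was at (8.4, 8.3) in frame 1 and (6.4, 8.2) in frame 2.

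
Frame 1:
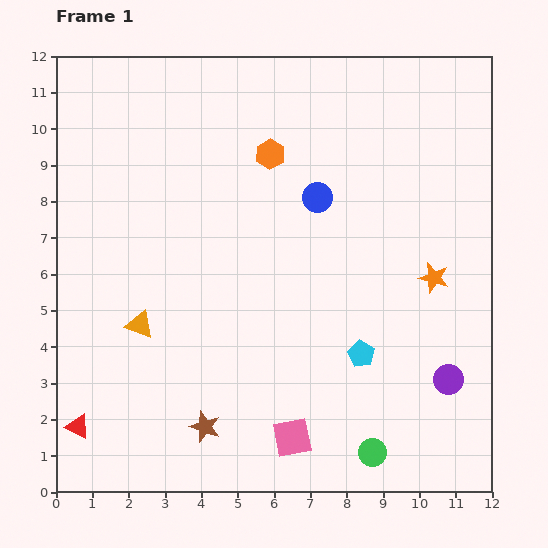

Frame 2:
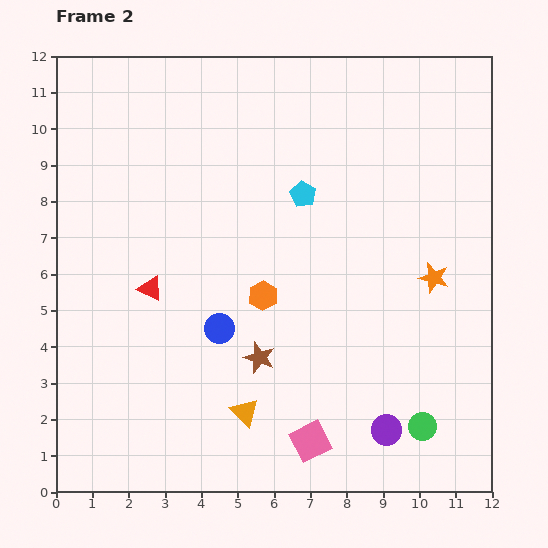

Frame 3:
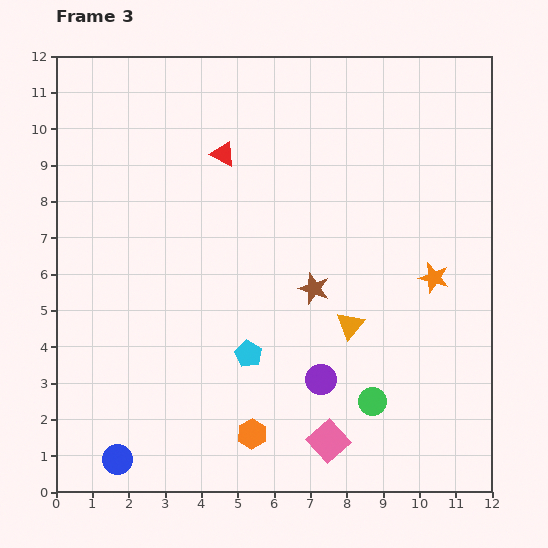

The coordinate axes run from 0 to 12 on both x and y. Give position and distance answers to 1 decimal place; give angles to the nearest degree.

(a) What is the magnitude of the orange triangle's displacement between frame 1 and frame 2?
3.8

The orange triangle moved from (2.3, 4.6) to (5.2, 2.2), a distance of √(2.9² + 2.4²) ≈ 3.8.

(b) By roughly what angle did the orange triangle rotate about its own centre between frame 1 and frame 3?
50° clockwise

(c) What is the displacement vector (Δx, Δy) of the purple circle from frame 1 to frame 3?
(-3.5, 0.0)

The purple circle was at (10.8, 3.1) in frame 1 and (7.3, 3.1) in frame 3.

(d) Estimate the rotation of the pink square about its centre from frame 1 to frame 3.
30° counter-clockwise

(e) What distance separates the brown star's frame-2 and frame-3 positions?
2.4

The brown star moved from (5.6, 3.7) to (7.1, 5.6), a distance of √(1.5² + 1.9²) ≈ 2.4.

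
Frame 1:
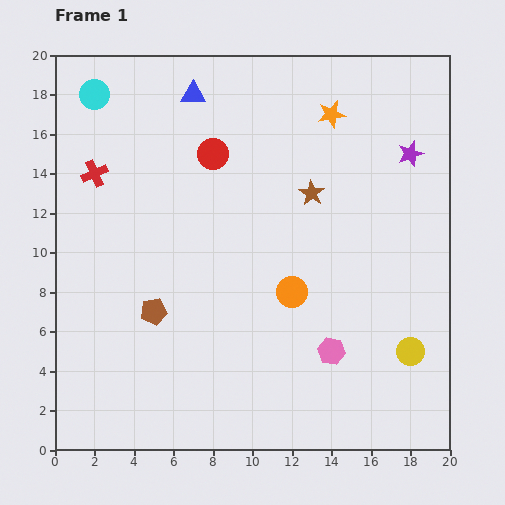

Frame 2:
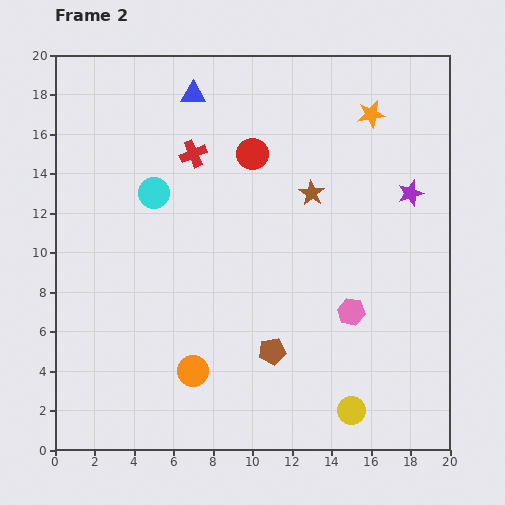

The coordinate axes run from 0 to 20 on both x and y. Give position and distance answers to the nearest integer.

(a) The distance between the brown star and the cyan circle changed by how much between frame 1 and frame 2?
-4

Distance in frame 1: 12. Distance in frame 2: 8.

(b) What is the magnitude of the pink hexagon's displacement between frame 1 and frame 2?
2

The pink hexagon moved from (14, 5) to (15, 7), a distance of √(1² + 2²) ≈ 2.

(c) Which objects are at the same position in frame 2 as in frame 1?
the blue triangle, the brown star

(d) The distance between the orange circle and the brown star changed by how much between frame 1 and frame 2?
+6

Distance in frame 1: 5. Distance in frame 2: 11.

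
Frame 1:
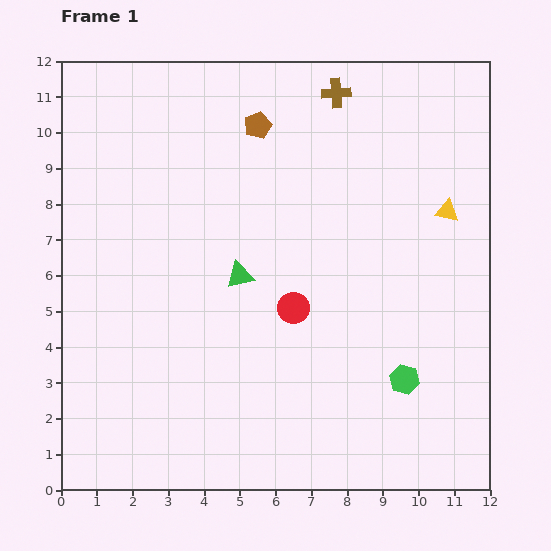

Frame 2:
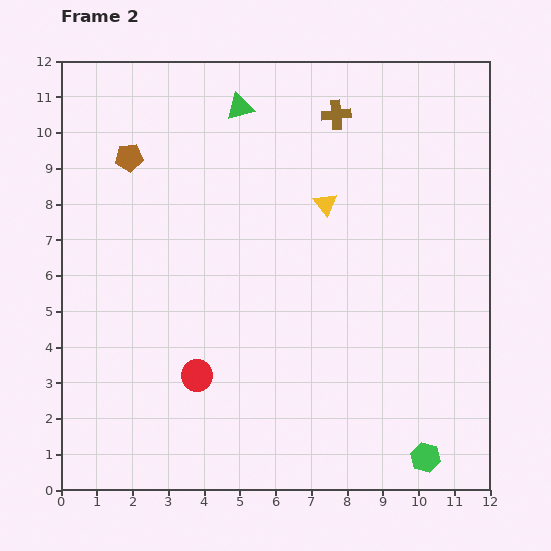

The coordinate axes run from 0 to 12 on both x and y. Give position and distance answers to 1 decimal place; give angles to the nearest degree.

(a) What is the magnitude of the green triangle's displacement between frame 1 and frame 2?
4.7

The green triangle moved from (5.0, 6.0) to (5.0, 10.7), a distance of √(0.0² + 4.7²) ≈ 4.7.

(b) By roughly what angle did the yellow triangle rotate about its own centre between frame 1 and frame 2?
42° clockwise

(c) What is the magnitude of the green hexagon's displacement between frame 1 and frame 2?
2.3

The green hexagon moved from (9.6, 3.1) to (10.2, 0.9), a distance of √(0.6² + 2.2²) ≈ 2.3.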